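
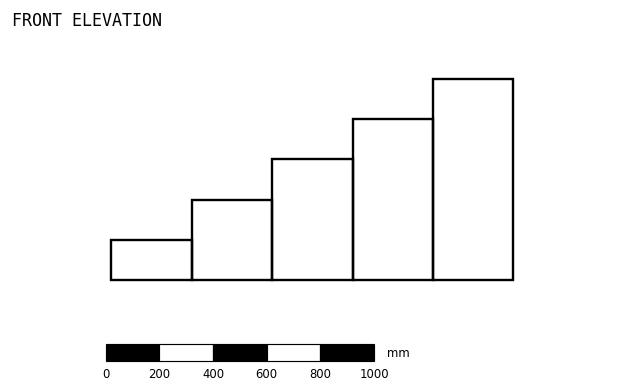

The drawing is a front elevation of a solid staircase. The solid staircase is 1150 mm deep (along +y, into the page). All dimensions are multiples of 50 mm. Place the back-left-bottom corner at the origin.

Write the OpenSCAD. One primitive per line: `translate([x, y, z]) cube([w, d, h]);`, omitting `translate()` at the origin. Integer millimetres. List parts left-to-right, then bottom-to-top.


cube([300, 1150, 150]);
translate([300, 0, 0]) cube([300, 1150, 300]);
translate([600, 0, 0]) cube([300, 1150, 450]);
translate([900, 0, 0]) cube([300, 1150, 600]);
translate([1200, 0, 0]) cube([300, 1150, 750]);


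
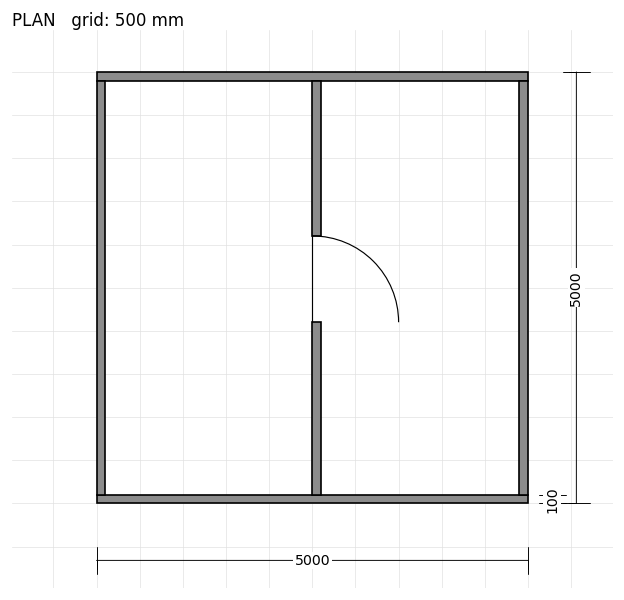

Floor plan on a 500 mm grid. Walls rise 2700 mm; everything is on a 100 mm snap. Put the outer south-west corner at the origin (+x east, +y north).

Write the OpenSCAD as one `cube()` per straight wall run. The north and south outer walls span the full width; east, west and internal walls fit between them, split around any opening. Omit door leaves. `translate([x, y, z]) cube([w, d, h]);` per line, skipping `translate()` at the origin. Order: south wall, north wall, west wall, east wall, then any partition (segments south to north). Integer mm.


cube([5000, 100, 2700]);
translate([0, 4900, 0]) cube([5000, 100, 2700]);
translate([0, 100, 0]) cube([100, 4800, 2700]);
translate([4900, 100, 0]) cube([100, 4800, 2700]);
translate([2500, 100, 0]) cube([100, 2000, 2700]);
translate([2500, 3100, 0]) cube([100, 1800, 2700]);


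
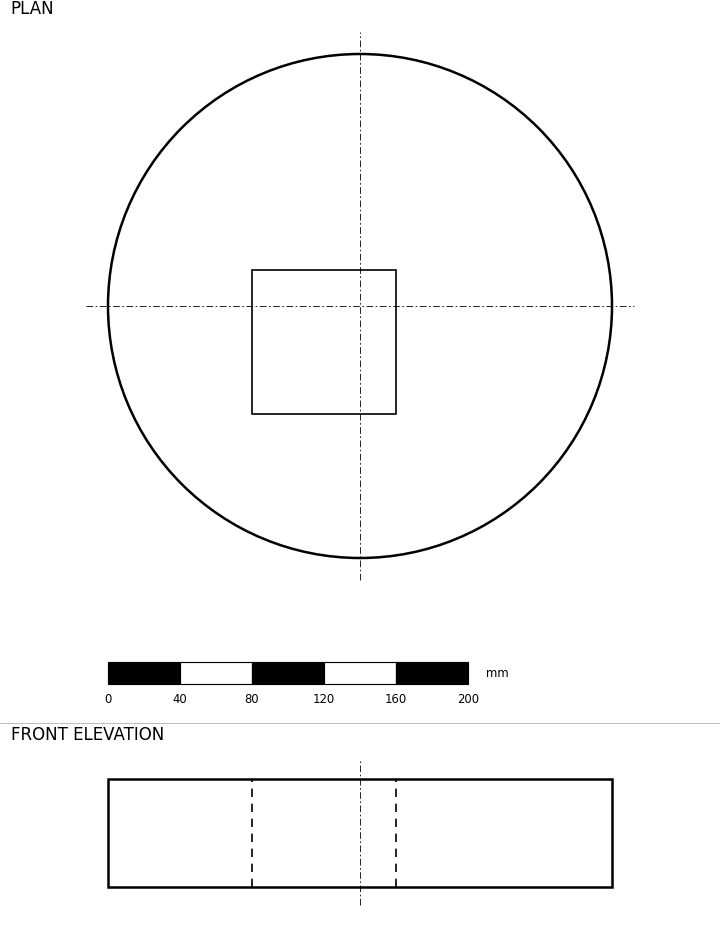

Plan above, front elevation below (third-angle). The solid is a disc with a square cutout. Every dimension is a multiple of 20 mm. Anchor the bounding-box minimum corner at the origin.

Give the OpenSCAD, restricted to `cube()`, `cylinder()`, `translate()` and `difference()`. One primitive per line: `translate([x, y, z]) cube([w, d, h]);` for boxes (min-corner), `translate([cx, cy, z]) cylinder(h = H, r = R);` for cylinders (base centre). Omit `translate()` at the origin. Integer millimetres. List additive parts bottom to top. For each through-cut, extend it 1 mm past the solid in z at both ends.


difference() {
  translate([140, 140, 0]) cylinder(h = 60, r = 140);
  translate([80, 80, -1]) cube([80, 80, 62]);
}


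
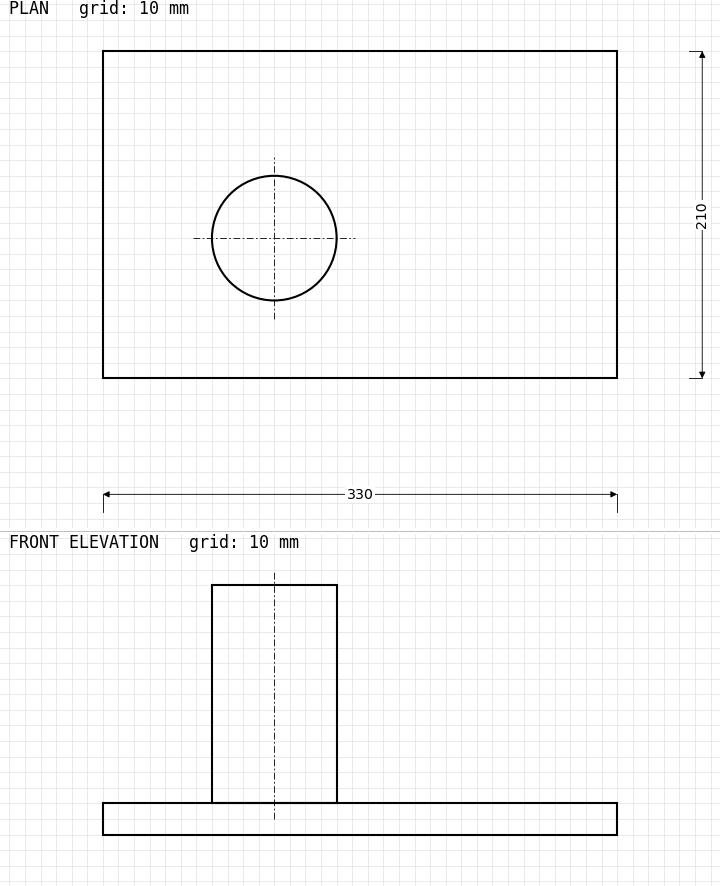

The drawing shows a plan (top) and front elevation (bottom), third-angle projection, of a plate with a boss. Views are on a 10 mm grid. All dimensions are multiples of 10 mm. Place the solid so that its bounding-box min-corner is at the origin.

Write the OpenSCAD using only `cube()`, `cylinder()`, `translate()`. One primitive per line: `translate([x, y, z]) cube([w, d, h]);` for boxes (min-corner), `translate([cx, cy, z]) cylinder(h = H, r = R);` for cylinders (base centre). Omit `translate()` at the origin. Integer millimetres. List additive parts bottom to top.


cube([330, 210, 20]);
translate([110, 90, 20]) cylinder(h = 140, r = 40);


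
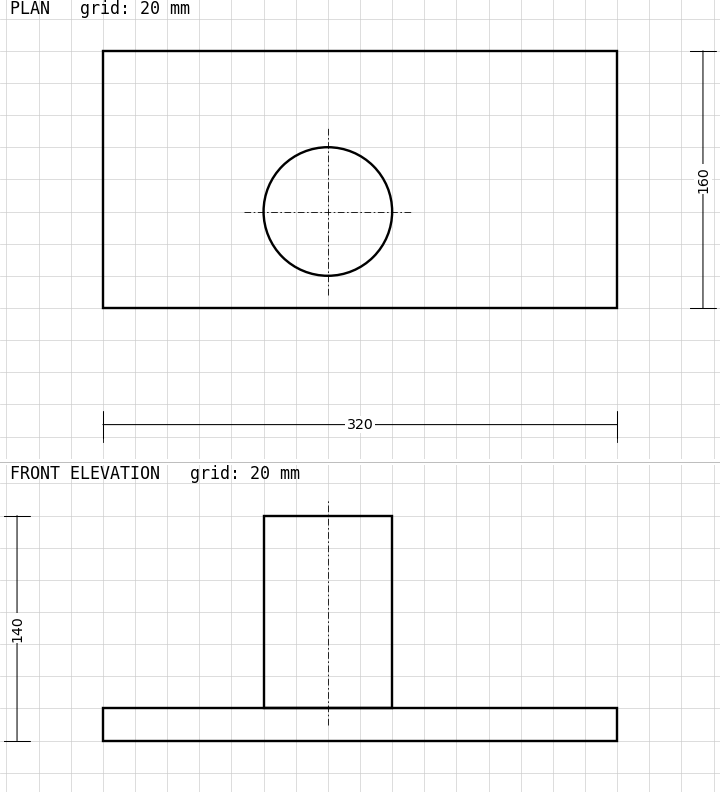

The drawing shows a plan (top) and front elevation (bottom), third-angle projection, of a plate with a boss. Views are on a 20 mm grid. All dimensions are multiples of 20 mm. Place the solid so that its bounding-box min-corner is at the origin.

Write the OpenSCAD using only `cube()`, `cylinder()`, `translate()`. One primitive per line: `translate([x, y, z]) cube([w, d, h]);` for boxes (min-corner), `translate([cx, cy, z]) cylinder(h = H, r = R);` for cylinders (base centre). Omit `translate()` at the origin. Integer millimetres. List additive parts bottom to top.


cube([320, 160, 20]);
translate([140, 60, 20]) cylinder(h = 120, r = 40);


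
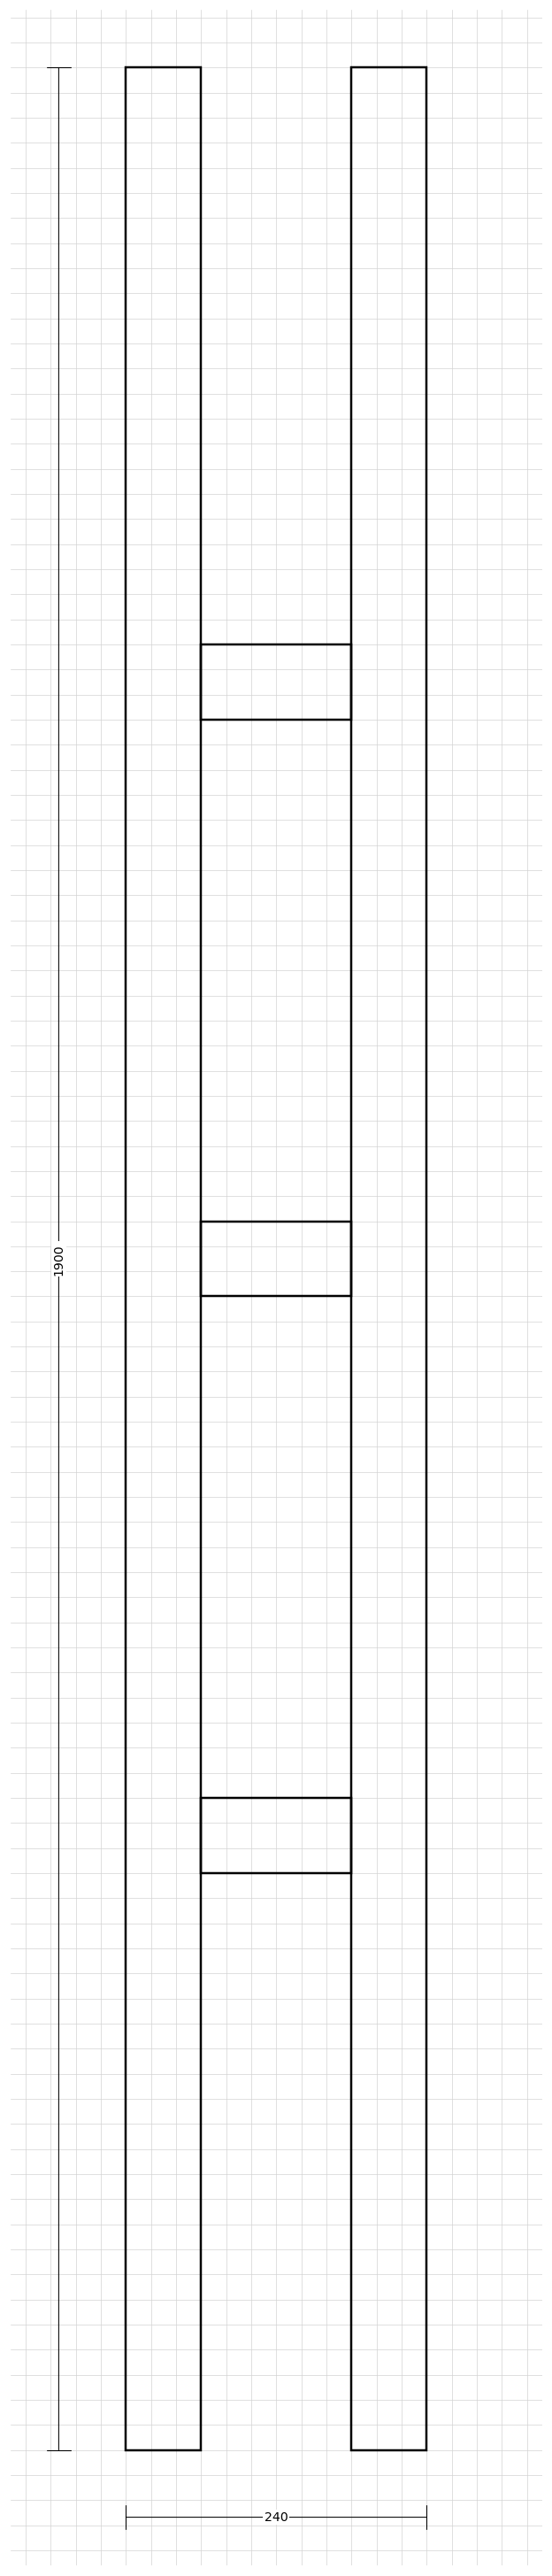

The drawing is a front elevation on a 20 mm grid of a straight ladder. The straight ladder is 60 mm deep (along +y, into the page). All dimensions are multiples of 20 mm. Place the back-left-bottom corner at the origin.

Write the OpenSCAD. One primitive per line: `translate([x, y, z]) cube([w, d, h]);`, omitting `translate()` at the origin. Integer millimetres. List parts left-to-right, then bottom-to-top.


cube([60, 60, 1900]);
translate([60, 0, 460]) cube([120, 60, 60]);
translate([60, 0, 920]) cube([120, 60, 60]);
translate([60, 0, 1380]) cube([120, 60, 60]);
translate([180, 0, 0]) cube([60, 60, 1900]);


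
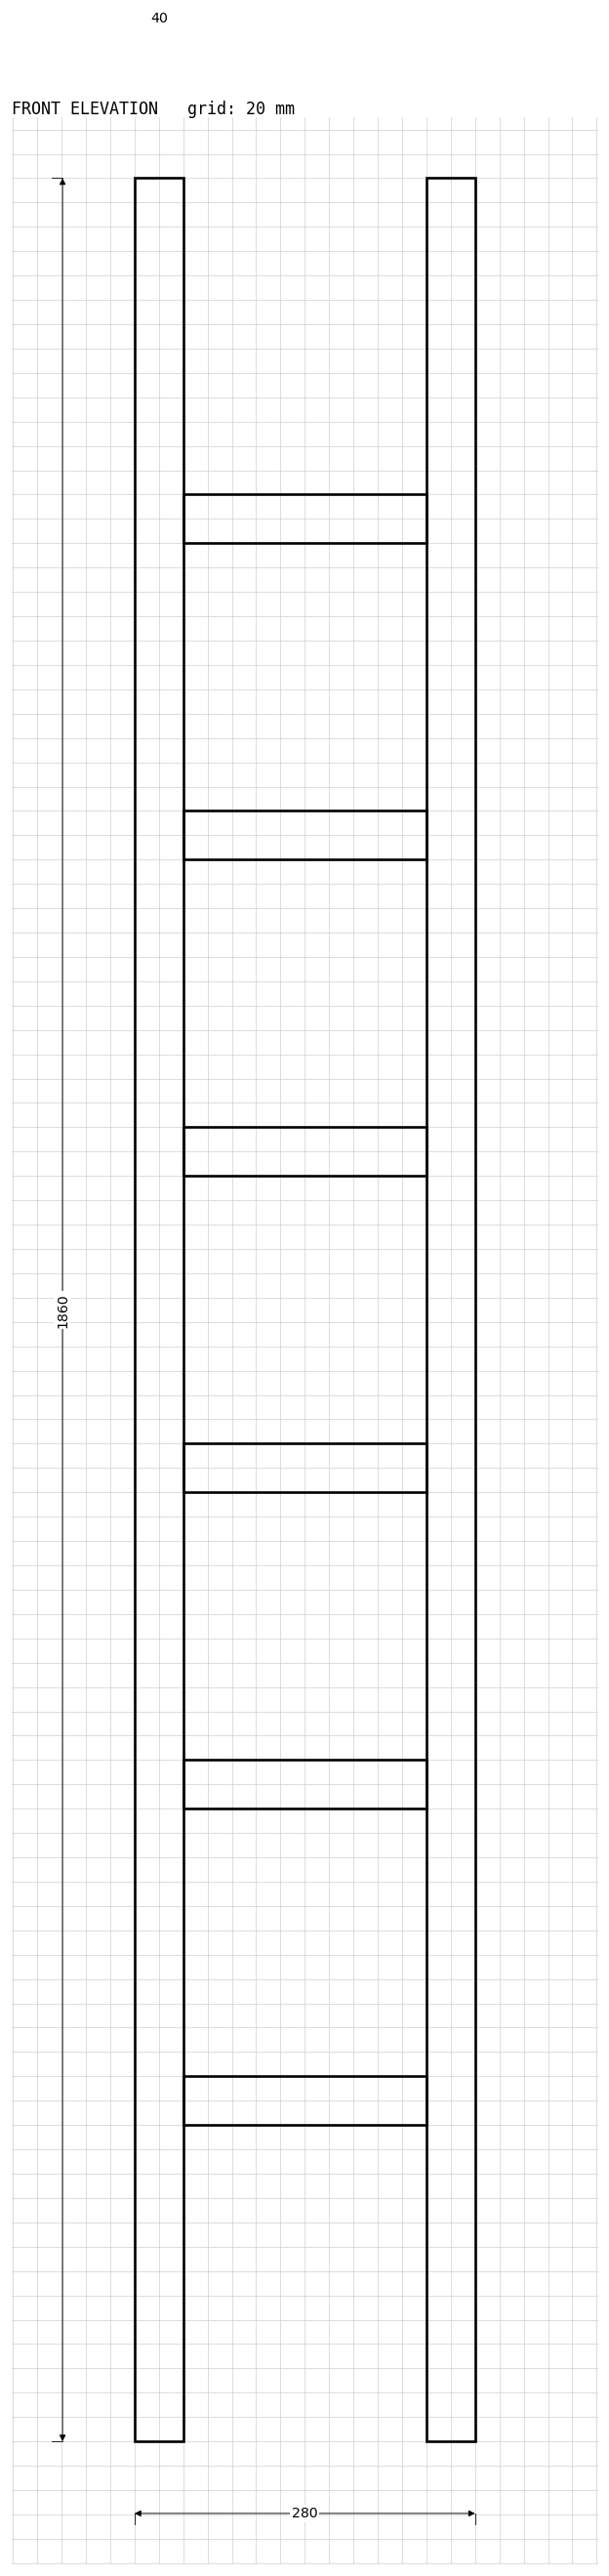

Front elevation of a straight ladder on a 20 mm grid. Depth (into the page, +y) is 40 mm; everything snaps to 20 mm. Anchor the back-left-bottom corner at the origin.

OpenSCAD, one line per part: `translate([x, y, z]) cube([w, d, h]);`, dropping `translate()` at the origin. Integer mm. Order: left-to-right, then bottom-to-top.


cube([40, 40, 1860]);
translate([40, 0, 260]) cube([200, 40, 40]);
translate([40, 0, 520]) cube([200, 40, 40]);
translate([40, 0, 780]) cube([200, 40, 40]);
translate([40, 0, 1040]) cube([200, 40, 40]);
translate([40, 0, 1300]) cube([200, 40, 40]);
translate([40, 0, 1560]) cube([200, 40, 40]);
translate([240, 0, 0]) cube([40, 40, 1860]);


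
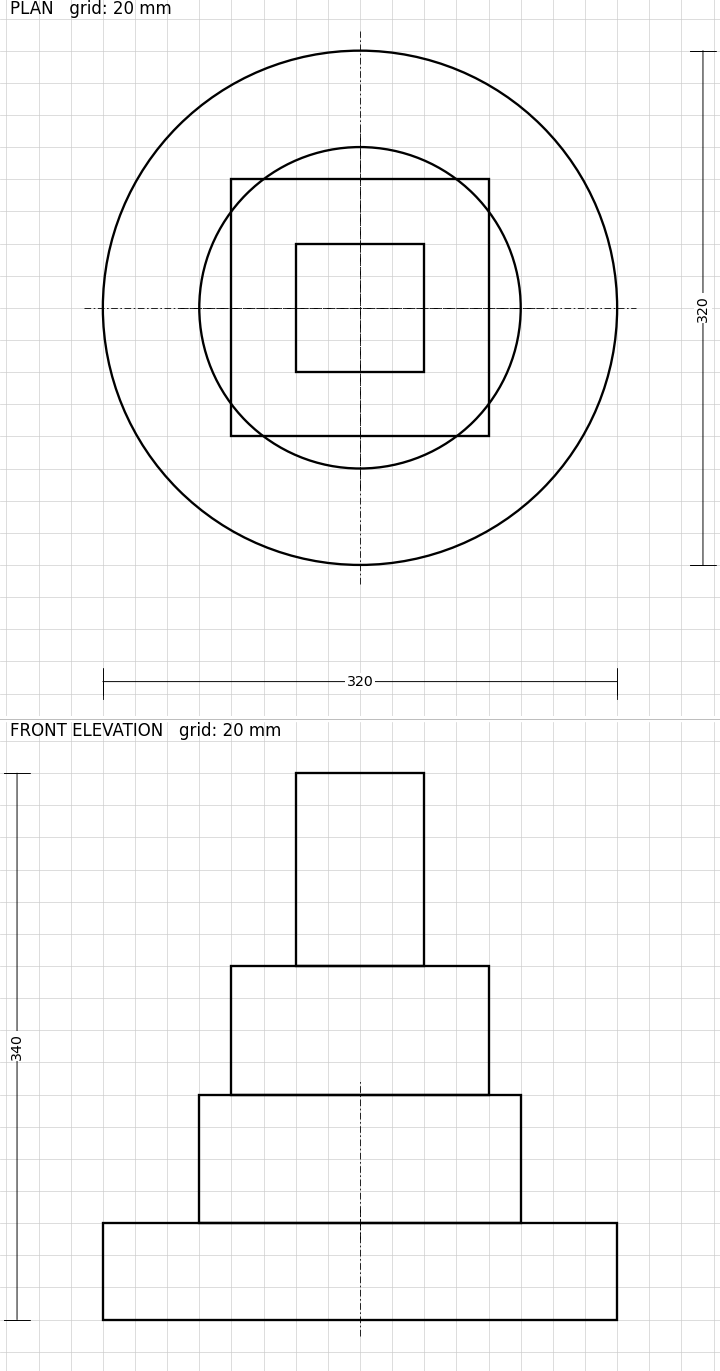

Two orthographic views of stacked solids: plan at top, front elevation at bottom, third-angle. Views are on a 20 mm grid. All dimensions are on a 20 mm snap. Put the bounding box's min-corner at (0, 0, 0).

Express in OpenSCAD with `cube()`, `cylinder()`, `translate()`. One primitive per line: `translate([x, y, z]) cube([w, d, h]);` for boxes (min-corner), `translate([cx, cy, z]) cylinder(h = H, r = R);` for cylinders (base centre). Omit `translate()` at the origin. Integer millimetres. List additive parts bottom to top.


translate([160, 160, 0]) cylinder(h = 60, r = 160);
translate([160, 160, 60]) cylinder(h = 80, r = 100);
translate([80, 80, 140]) cube([160, 160, 80]);
translate([120, 120, 220]) cube([80, 80, 120]);


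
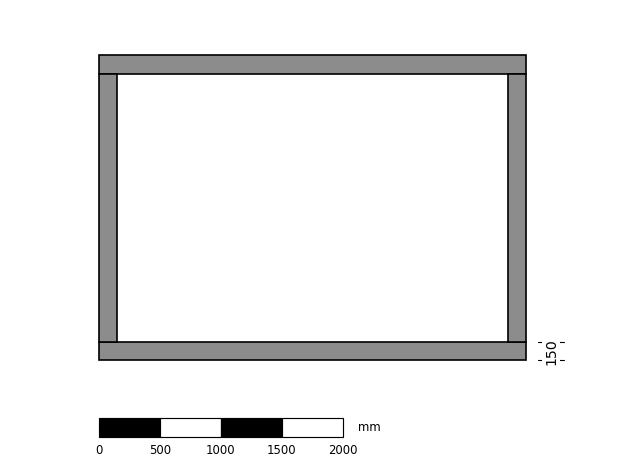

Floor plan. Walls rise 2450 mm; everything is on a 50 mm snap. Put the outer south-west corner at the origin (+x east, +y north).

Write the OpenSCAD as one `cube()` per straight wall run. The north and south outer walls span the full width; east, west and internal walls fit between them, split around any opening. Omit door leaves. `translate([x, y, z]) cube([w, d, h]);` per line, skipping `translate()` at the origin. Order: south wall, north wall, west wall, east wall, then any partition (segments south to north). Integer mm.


cube([3500, 150, 2450]);
translate([0, 2350, 0]) cube([3500, 150, 2450]);
translate([0, 150, 0]) cube([150, 2200, 2450]);
translate([3350, 150, 0]) cube([150, 2200, 2450]);


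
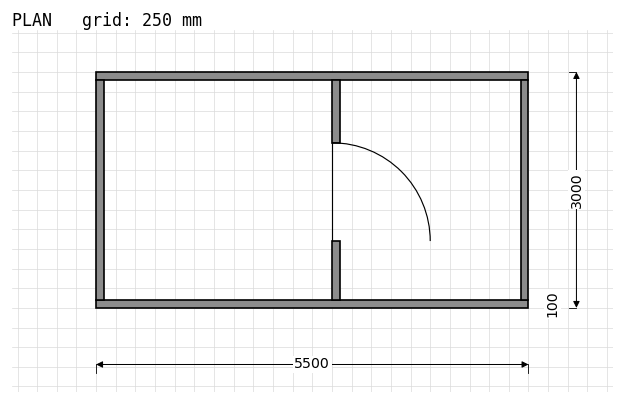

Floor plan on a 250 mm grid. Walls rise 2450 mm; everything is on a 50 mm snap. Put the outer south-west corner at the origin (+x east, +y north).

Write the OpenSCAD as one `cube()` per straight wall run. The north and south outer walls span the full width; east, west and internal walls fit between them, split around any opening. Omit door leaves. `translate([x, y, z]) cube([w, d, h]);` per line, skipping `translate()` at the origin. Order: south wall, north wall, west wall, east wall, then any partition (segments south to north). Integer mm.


cube([5500, 100, 2450]);
translate([0, 2900, 0]) cube([5500, 100, 2450]);
translate([0, 100, 0]) cube([100, 2800, 2450]);
translate([5400, 100, 0]) cube([100, 2800, 2450]);
translate([3000, 100, 0]) cube([100, 750, 2450]);
translate([3000, 2100, 0]) cube([100, 800, 2450]);


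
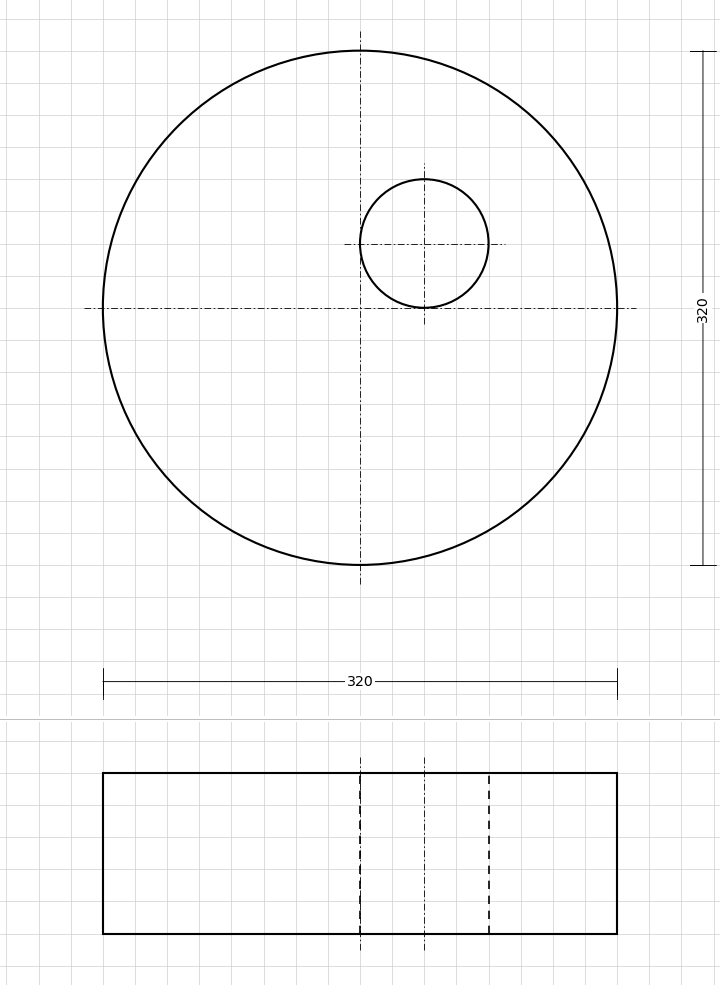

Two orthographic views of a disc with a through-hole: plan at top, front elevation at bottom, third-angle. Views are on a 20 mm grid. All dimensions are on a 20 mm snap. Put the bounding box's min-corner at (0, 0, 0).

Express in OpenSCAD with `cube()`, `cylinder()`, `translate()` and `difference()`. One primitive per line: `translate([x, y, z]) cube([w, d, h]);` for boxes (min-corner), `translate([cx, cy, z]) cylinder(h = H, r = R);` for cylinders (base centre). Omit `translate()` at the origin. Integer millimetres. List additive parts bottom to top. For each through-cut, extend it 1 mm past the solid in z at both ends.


difference() {
  translate([160, 160, 0]) cylinder(h = 100, r = 160);
  translate([200, 200, -1]) cylinder(h = 102, r = 40);
}


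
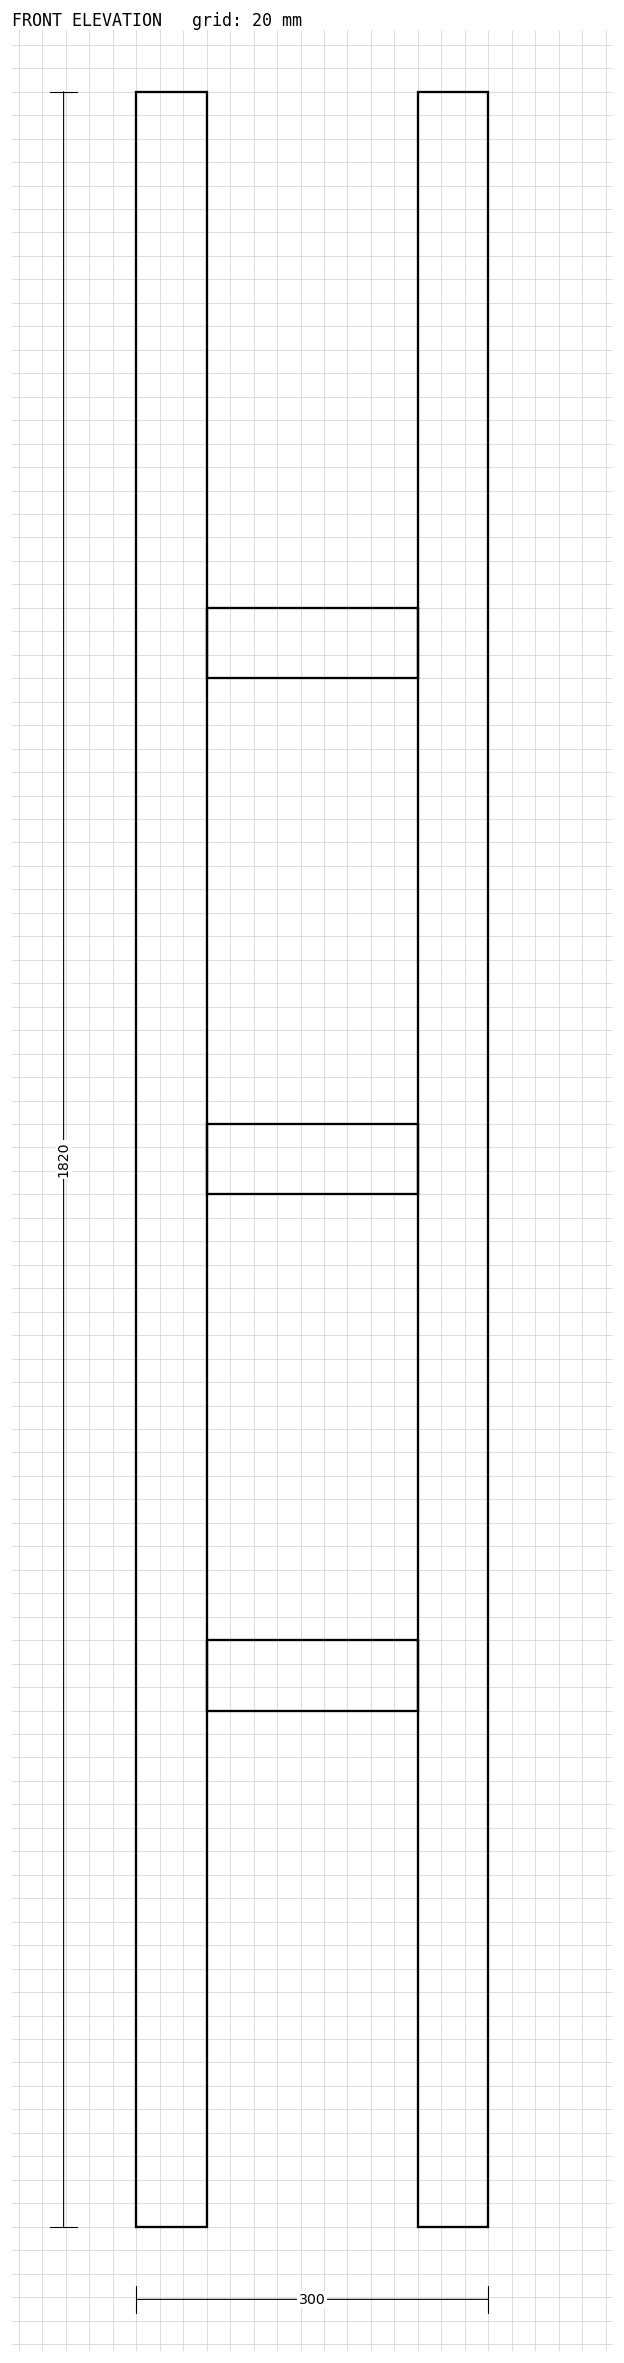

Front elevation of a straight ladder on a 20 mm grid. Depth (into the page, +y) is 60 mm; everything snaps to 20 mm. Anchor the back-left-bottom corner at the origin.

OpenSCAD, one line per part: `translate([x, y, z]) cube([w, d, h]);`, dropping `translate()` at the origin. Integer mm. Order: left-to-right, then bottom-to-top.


cube([60, 60, 1820]);
translate([60, 0, 440]) cube([180, 60, 60]);
translate([60, 0, 880]) cube([180, 60, 60]);
translate([60, 0, 1320]) cube([180, 60, 60]);
translate([240, 0, 0]) cube([60, 60, 1820]);


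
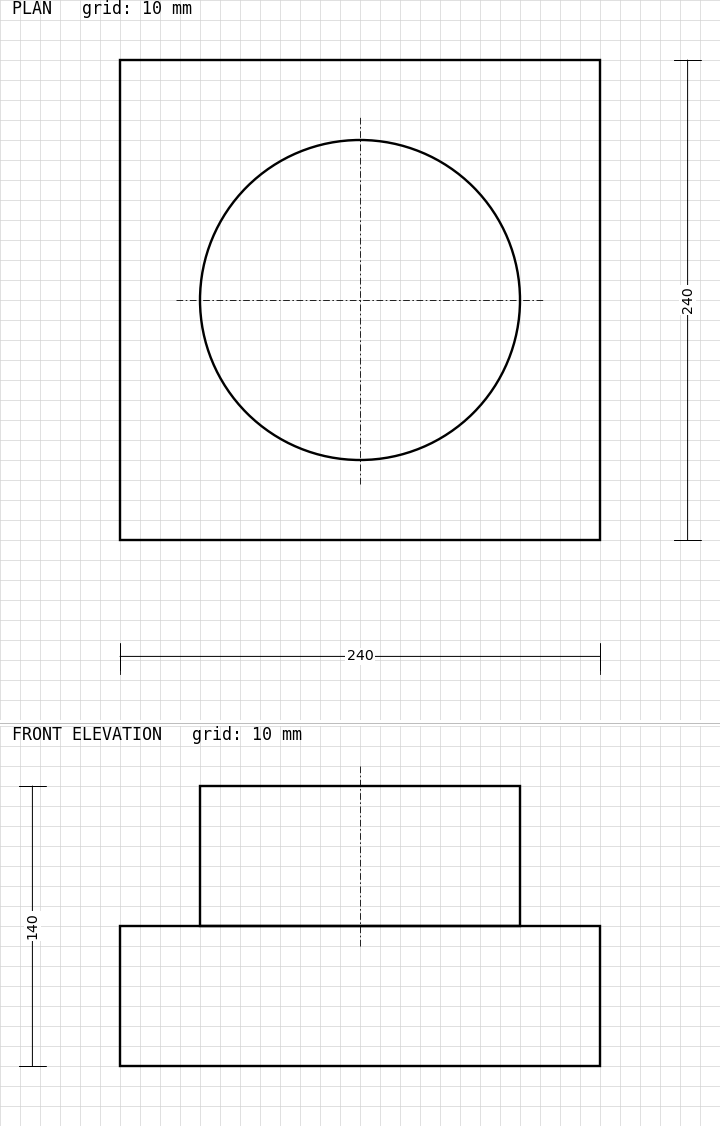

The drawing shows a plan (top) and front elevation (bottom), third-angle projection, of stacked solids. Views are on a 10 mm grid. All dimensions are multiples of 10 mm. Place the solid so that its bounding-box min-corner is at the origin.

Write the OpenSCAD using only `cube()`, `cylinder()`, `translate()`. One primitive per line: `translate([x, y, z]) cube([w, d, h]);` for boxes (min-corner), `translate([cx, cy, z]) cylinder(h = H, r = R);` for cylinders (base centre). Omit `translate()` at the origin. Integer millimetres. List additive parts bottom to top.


cube([240, 240, 70]);
translate([120, 120, 70]) cylinder(h = 70, r = 80);


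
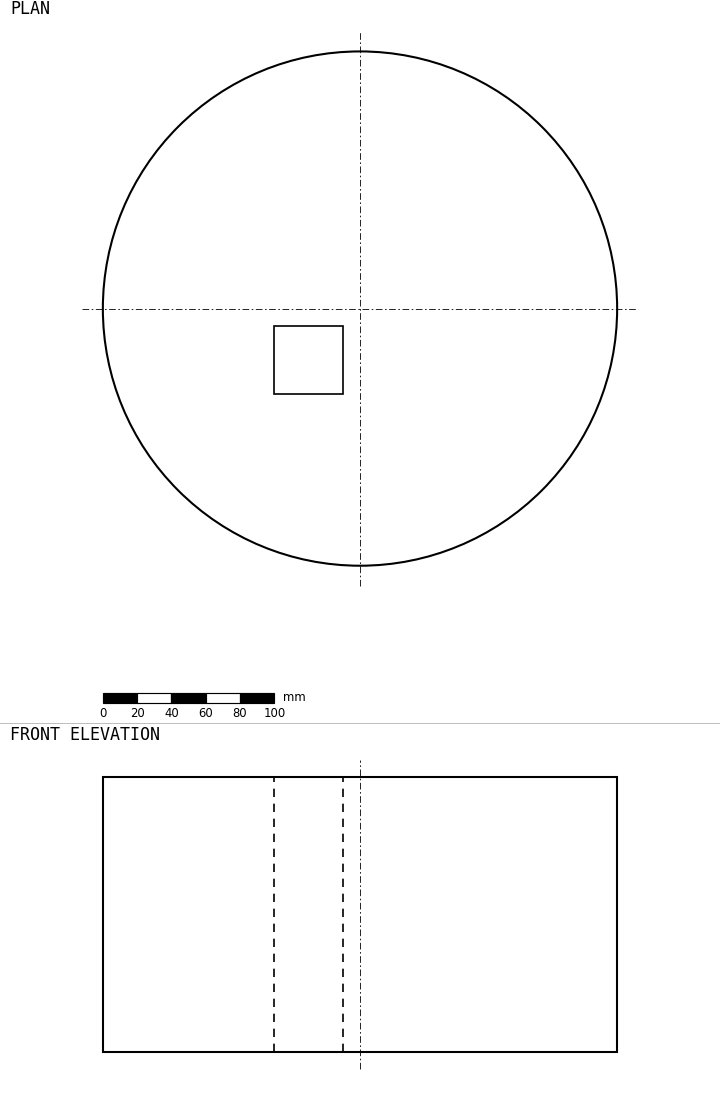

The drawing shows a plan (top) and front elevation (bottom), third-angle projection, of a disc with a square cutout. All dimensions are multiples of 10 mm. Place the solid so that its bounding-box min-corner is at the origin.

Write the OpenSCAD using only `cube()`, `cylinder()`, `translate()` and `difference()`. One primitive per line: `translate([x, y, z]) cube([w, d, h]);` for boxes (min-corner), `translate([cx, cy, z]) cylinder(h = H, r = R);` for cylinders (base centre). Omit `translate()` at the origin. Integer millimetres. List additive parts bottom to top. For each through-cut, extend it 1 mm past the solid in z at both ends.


difference() {
  translate([150, 150, 0]) cylinder(h = 160, r = 150);
  translate([100, 100, -1]) cube([40, 40, 162]);
}


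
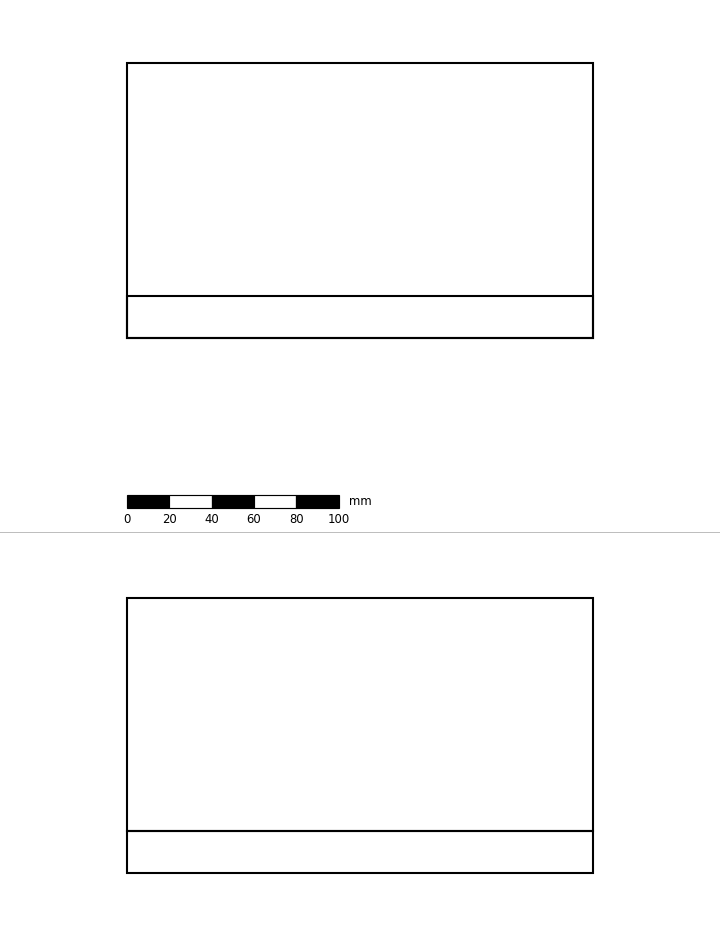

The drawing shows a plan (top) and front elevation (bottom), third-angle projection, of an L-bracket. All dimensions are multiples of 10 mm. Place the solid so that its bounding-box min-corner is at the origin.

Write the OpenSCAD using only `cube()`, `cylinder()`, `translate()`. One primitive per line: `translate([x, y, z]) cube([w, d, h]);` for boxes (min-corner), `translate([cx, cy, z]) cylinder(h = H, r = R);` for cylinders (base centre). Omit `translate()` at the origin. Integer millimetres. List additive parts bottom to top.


cube([220, 130, 20]);
translate([0, 0, 20]) cube([220, 20, 110]);


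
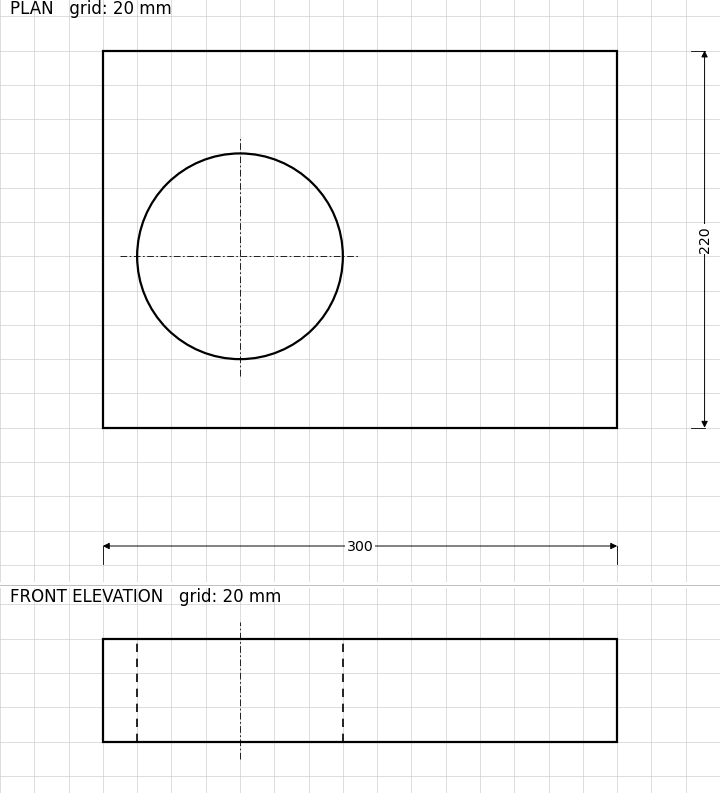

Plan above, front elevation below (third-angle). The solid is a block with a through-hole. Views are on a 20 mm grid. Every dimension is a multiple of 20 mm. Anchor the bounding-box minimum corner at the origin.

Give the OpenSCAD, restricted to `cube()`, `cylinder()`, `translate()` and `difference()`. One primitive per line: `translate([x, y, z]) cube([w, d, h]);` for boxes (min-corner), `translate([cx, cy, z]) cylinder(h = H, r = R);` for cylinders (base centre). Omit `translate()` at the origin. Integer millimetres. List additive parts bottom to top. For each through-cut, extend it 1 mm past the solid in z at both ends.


difference() {
  cube([300, 220, 60]);
  translate([80, 100, -1]) cylinder(h = 62, r = 60);
}


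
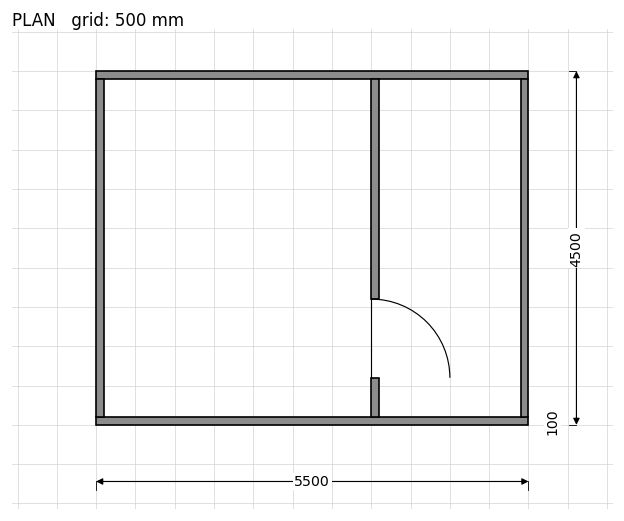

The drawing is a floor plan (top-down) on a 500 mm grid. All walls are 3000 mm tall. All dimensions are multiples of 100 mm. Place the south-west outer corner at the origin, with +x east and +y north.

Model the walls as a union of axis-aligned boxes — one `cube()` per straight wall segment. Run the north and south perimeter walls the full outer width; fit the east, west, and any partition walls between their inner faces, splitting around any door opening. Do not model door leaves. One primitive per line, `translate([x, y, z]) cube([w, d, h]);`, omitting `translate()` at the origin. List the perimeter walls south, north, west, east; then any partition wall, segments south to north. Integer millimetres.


cube([5500, 100, 3000]);
translate([0, 4400, 0]) cube([5500, 100, 3000]);
translate([0, 100, 0]) cube([100, 4300, 3000]);
translate([5400, 100, 0]) cube([100, 4300, 3000]);
translate([3500, 100, 0]) cube([100, 500, 3000]);
translate([3500, 1600, 0]) cube([100, 2800, 3000]);


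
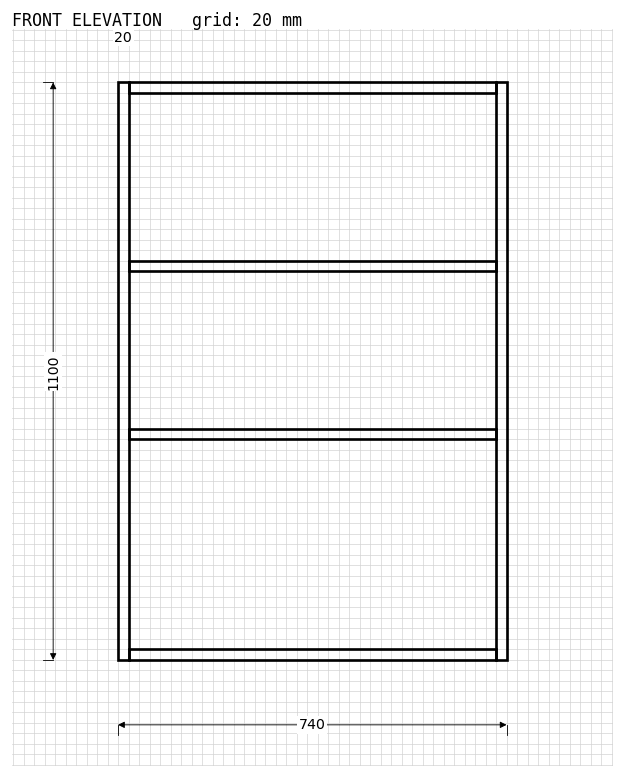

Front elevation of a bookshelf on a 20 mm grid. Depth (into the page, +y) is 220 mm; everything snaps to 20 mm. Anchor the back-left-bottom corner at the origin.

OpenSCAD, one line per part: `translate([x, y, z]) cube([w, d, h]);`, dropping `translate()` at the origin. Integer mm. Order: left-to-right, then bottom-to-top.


cube([20, 220, 1100]);
translate([20, 0, 0]) cube([700, 220, 20]);
translate([20, 0, 420]) cube([700, 220, 20]);
translate([20, 0, 740]) cube([700, 220, 20]);
translate([20, 0, 1080]) cube([700, 220, 20]);
translate([720, 0, 0]) cube([20, 220, 1100]);


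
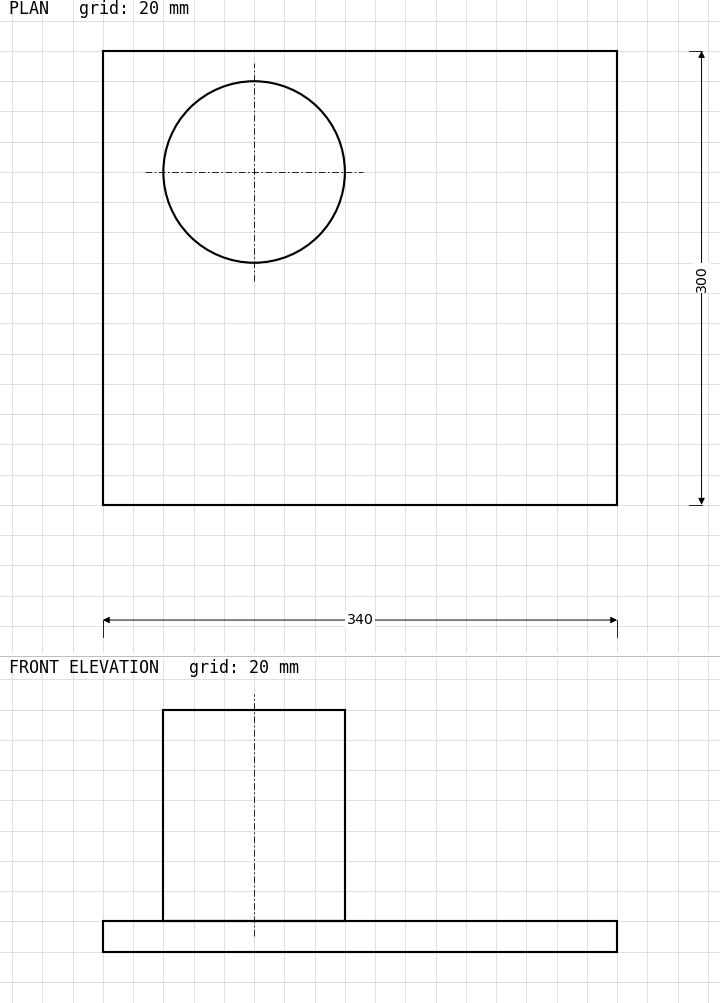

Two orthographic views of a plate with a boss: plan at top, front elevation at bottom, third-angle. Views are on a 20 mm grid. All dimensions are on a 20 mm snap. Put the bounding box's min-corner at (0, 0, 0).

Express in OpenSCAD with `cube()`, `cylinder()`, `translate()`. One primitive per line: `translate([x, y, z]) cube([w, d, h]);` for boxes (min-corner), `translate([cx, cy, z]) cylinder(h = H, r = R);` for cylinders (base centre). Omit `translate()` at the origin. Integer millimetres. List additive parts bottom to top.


cube([340, 300, 20]);
translate([100, 220, 20]) cylinder(h = 140, r = 60);


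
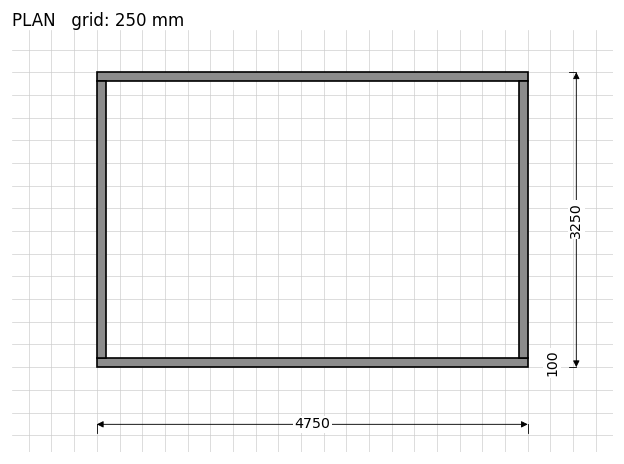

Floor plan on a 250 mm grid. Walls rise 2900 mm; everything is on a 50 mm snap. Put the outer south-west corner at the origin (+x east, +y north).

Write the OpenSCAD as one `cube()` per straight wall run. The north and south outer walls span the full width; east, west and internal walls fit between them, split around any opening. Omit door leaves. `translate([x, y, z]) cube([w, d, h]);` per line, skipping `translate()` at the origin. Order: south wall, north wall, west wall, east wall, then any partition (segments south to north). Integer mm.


cube([4750, 100, 2900]);
translate([0, 3150, 0]) cube([4750, 100, 2900]);
translate([0, 100, 0]) cube([100, 3050, 2900]);
translate([4650, 100, 0]) cube([100, 3050, 2900]);


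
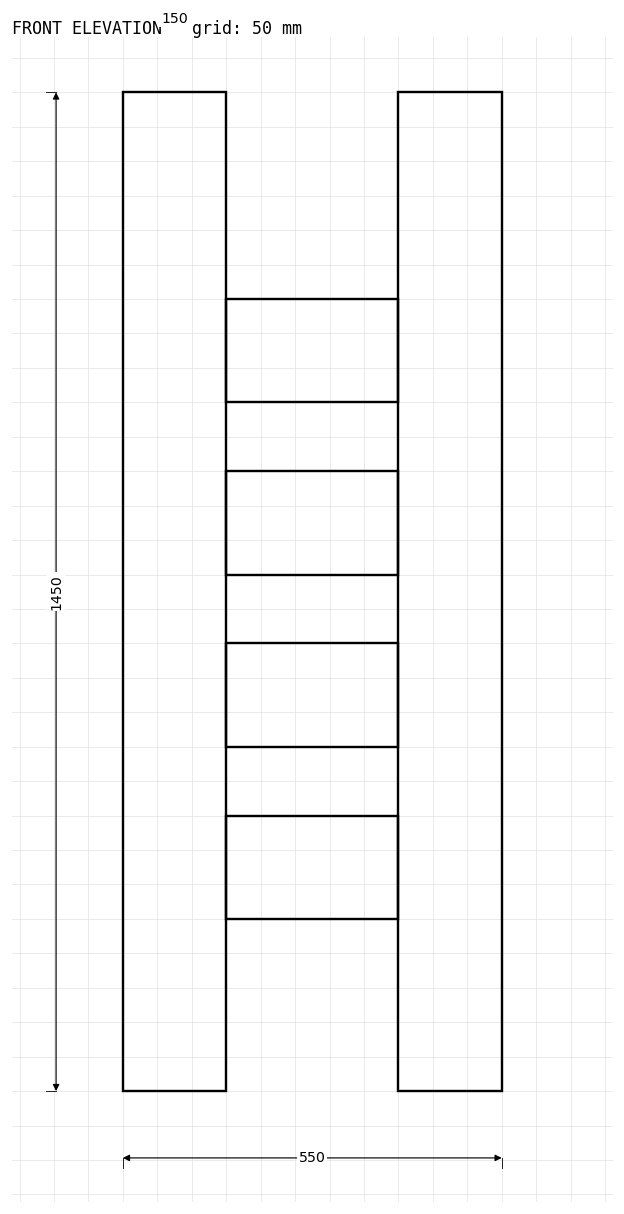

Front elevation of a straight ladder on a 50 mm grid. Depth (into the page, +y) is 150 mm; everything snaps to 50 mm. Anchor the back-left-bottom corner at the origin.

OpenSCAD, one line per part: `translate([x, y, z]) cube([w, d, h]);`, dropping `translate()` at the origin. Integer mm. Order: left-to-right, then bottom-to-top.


cube([150, 150, 1450]);
translate([150, 0, 250]) cube([250, 150, 150]);
translate([150, 0, 500]) cube([250, 150, 150]);
translate([150, 0, 750]) cube([250, 150, 150]);
translate([150, 0, 1000]) cube([250, 150, 150]);
translate([400, 0, 0]) cube([150, 150, 1450]);


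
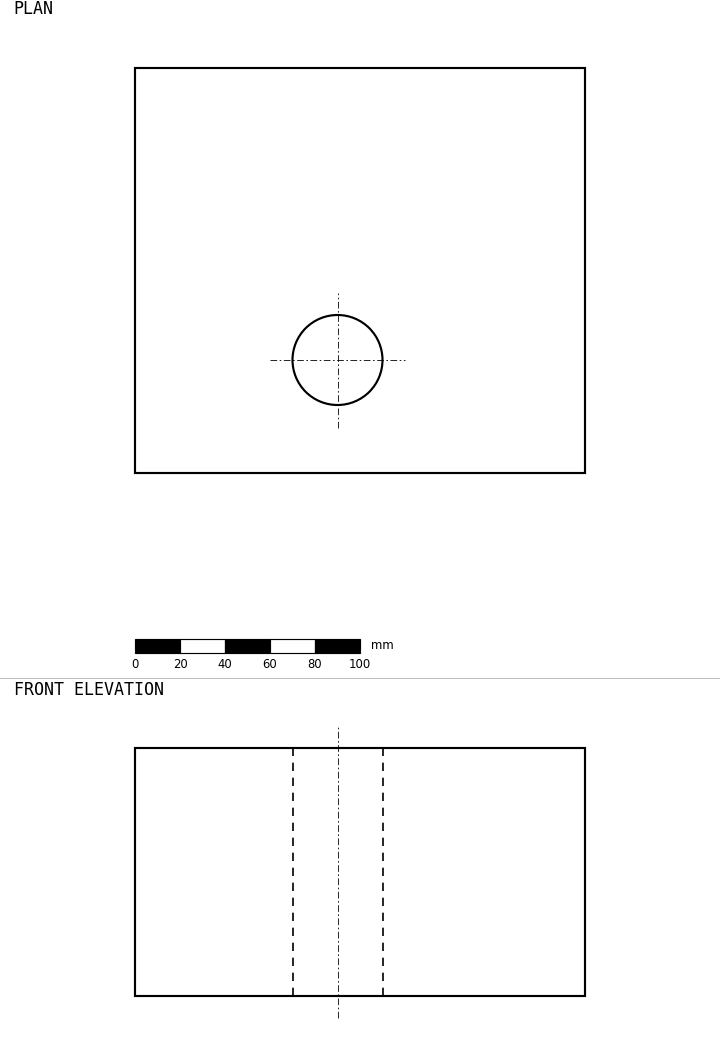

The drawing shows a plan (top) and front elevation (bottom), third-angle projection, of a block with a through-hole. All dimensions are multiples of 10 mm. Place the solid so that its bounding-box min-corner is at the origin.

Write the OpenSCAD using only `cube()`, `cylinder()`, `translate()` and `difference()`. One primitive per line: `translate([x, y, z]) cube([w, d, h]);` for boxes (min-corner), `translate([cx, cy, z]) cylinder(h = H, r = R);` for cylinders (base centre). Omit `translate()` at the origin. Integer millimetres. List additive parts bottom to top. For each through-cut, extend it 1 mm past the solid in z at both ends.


difference() {
  cube([200, 180, 110]);
  translate([90, 50, -1]) cylinder(h = 112, r = 20);
}


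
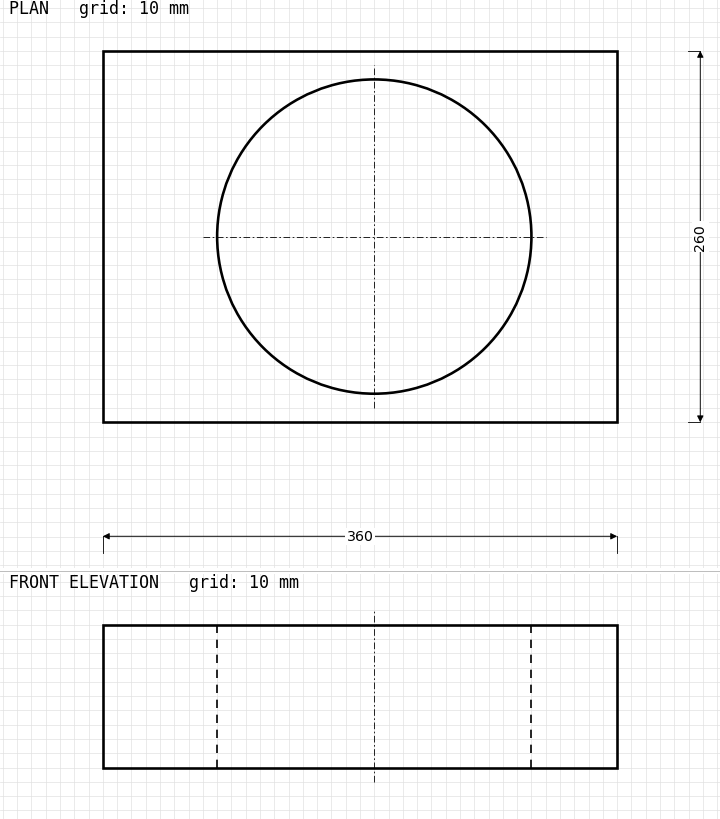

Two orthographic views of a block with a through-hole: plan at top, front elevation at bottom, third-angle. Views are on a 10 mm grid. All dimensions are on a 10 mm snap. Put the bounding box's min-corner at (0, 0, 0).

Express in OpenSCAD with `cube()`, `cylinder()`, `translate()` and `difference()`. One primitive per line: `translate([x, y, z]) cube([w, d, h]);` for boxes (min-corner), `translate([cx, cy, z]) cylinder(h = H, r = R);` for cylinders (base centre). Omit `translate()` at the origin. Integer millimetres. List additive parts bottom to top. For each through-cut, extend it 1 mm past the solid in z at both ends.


difference() {
  cube([360, 260, 100]);
  translate([190, 130, -1]) cylinder(h = 102, r = 110);
}


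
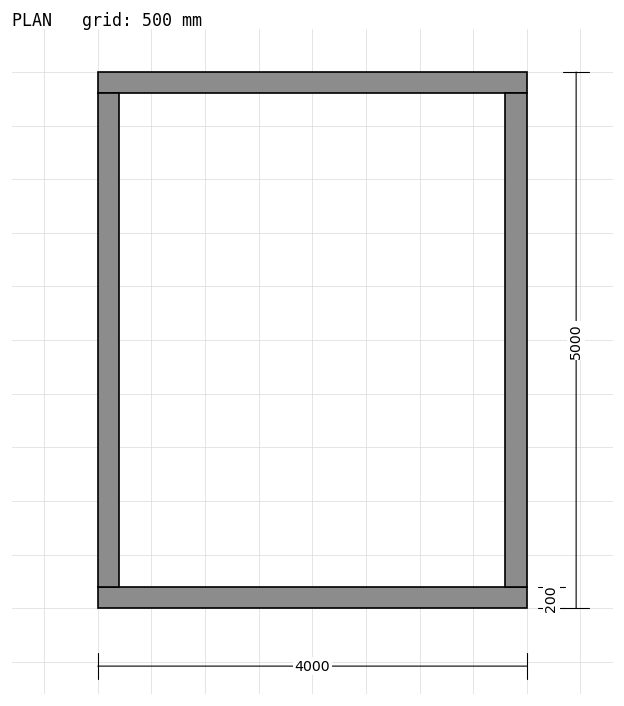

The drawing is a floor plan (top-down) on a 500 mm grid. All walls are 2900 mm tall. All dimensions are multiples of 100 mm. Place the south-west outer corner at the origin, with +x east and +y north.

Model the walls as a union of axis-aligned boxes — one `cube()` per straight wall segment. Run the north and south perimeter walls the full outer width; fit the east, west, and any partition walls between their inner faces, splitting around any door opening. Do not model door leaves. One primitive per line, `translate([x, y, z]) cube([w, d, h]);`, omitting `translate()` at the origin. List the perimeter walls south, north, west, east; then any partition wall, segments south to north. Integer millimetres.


cube([4000, 200, 2900]);
translate([0, 4800, 0]) cube([4000, 200, 2900]);
translate([0, 200, 0]) cube([200, 4600, 2900]);
translate([3800, 200, 0]) cube([200, 4600, 2900]);


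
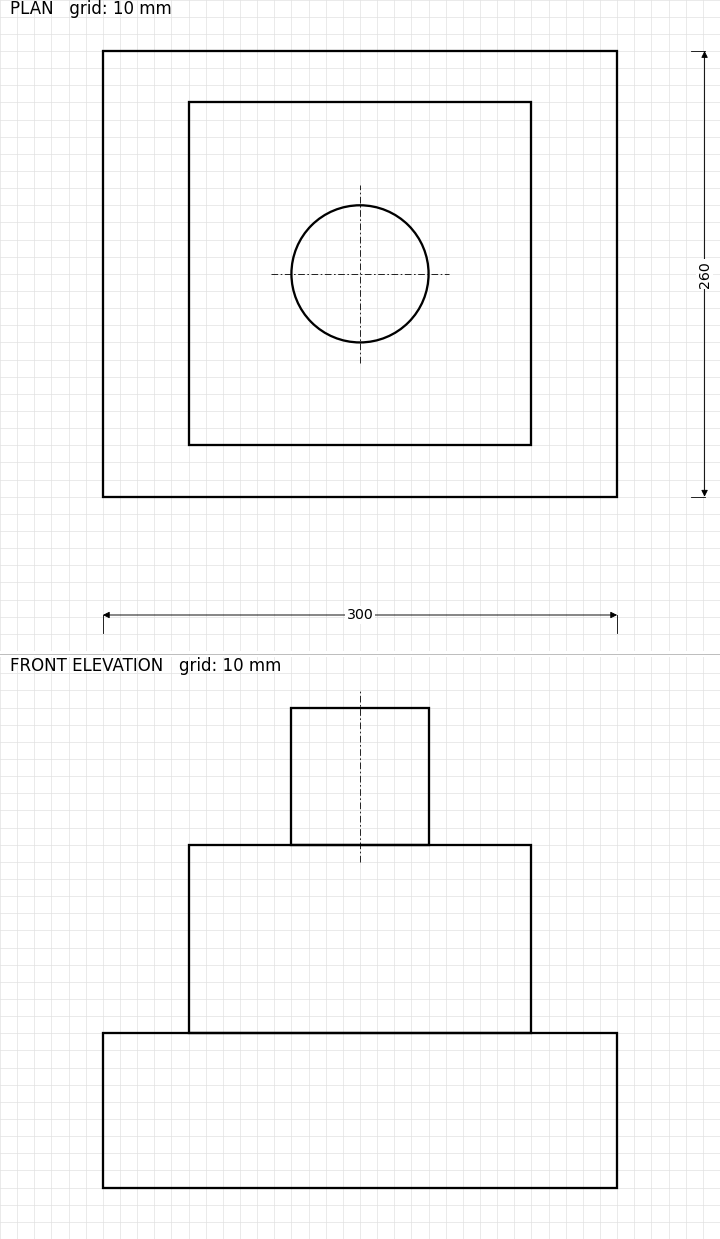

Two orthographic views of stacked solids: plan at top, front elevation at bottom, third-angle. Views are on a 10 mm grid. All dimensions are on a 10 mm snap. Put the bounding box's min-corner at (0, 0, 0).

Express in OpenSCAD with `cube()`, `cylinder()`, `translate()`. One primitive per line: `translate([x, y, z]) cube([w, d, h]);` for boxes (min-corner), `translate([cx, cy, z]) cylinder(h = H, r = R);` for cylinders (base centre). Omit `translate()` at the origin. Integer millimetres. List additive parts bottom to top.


cube([300, 260, 90]);
translate([50, 30, 90]) cube([200, 200, 110]);
translate([150, 130, 200]) cylinder(h = 80, r = 40);


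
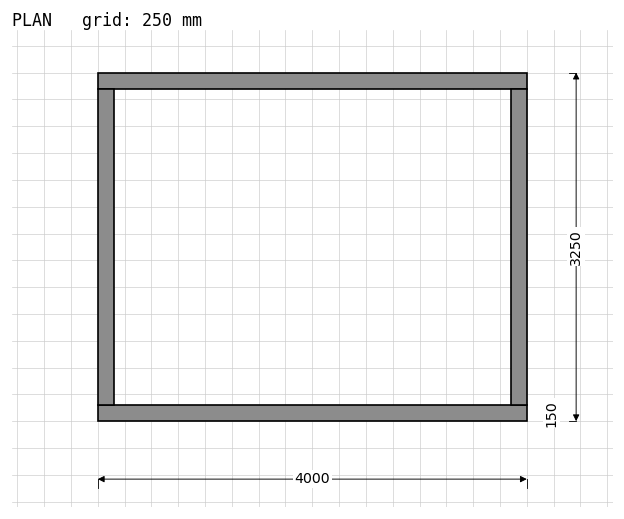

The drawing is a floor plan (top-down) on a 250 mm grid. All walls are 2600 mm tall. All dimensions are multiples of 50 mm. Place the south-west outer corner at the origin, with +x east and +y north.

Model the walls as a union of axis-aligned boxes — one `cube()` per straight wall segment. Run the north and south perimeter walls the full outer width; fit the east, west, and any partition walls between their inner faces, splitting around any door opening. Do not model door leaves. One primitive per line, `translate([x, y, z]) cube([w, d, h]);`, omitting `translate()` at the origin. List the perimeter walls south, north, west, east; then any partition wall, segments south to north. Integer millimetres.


cube([4000, 150, 2600]);
translate([0, 3100, 0]) cube([4000, 150, 2600]);
translate([0, 150, 0]) cube([150, 2950, 2600]);
translate([3850, 150, 0]) cube([150, 2950, 2600]);


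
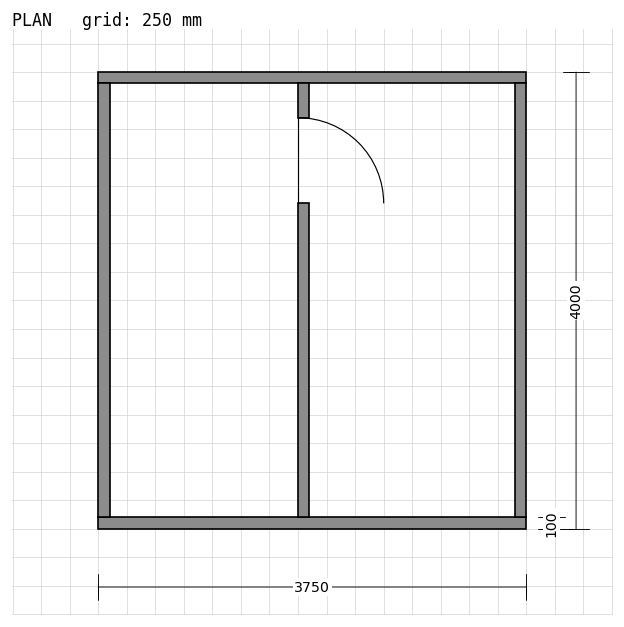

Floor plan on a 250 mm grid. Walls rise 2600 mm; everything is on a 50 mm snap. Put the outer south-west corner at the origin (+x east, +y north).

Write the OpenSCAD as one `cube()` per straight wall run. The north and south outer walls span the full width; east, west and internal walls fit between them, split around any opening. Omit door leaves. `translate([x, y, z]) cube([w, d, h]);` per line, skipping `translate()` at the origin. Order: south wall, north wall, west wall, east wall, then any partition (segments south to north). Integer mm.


cube([3750, 100, 2600]);
translate([0, 3900, 0]) cube([3750, 100, 2600]);
translate([0, 100, 0]) cube([100, 3800, 2600]);
translate([3650, 100, 0]) cube([100, 3800, 2600]);
translate([1750, 100, 0]) cube([100, 2750, 2600]);
translate([1750, 3600, 0]) cube([100, 300, 2600]);


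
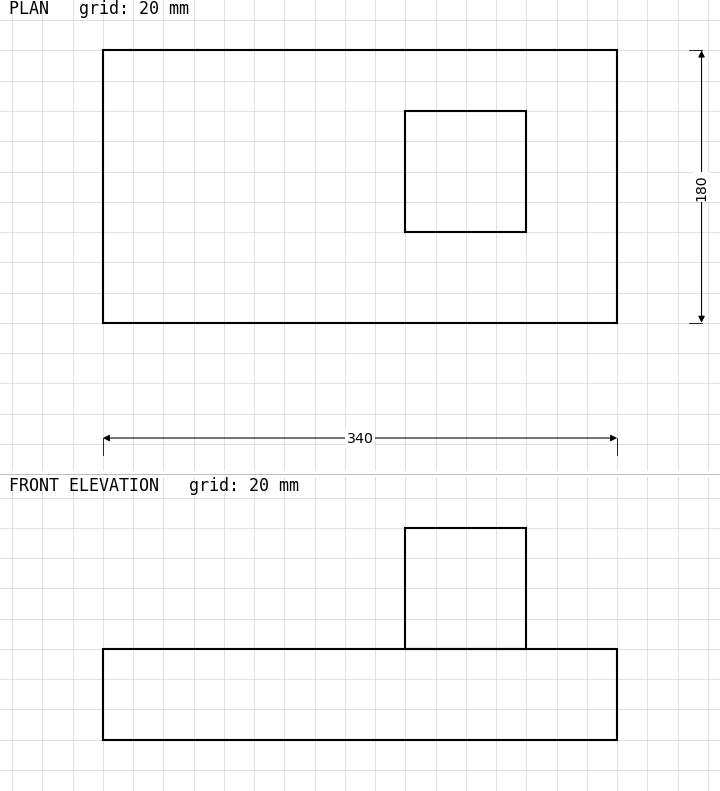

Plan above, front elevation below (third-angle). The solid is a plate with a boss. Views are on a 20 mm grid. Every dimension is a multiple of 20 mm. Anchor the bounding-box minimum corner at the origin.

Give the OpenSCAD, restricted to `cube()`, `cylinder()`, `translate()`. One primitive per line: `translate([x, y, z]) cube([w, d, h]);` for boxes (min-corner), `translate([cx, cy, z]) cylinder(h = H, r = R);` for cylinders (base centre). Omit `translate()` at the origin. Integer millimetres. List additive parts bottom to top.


cube([340, 180, 60]);
translate([200, 60, 60]) cube([80, 80, 80]);


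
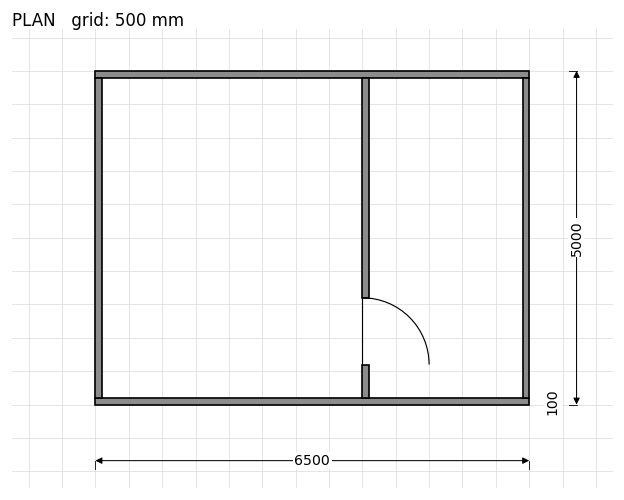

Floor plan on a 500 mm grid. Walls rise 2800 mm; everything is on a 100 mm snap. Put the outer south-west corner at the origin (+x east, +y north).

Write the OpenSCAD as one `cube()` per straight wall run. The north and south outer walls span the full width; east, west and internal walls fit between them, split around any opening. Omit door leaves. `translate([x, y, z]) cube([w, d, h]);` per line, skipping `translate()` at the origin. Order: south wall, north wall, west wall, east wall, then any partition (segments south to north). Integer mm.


cube([6500, 100, 2800]);
translate([0, 4900, 0]) cube([6500, 100, 2800]);
translate([0, 100, 0]) cube([100, 4800, 2800]);
translate([6400, 100, 0]) cube([100, 4800, 2800]);
translate([4000, 100, 0]) cube([100, 500, 2800]);
translate([4000, 1600, 0]) cube([100, 3300, 2800]);


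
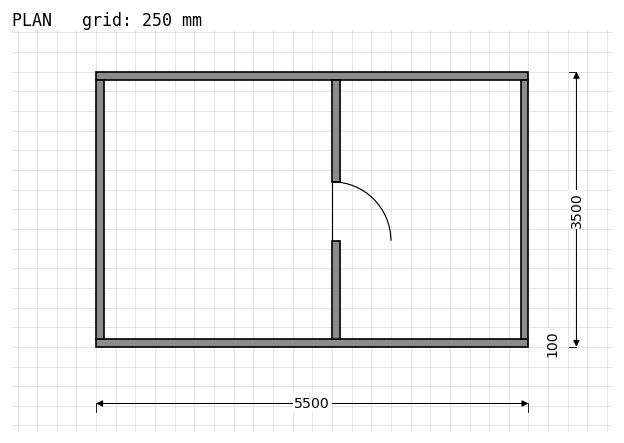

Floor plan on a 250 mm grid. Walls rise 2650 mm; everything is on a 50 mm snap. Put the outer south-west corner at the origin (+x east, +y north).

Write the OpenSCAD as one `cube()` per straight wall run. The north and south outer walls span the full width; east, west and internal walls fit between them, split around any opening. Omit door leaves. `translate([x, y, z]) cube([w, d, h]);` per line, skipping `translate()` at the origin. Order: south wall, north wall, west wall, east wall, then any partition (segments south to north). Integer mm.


cube([5500, 100, 2650]);
translate([0, 3400, 0]) cube([5500, 100, 2650]);
translate([0, 100, 0]) cube([100, 3300, 2650]);
translate([5400, 100, 0]) cube([100, 3300, 2650]);
translate([3000, 100, 0]) cube([100, 1250, 2650]);
translate([3000, 2100, 0]) cube([100, 1300, 2650]);


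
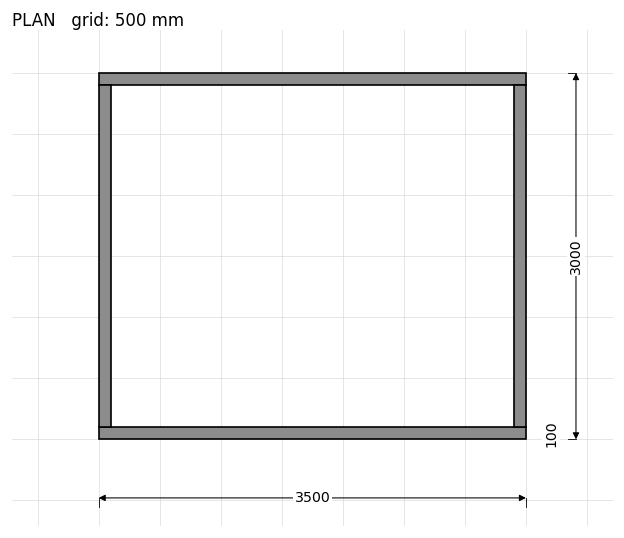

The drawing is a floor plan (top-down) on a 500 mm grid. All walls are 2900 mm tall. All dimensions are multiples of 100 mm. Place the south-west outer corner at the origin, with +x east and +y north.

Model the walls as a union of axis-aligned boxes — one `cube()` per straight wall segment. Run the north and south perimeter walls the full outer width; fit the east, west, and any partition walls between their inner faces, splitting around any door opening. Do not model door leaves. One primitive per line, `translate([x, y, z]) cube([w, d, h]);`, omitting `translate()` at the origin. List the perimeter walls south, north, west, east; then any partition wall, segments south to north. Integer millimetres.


cube([3500, 100, 2900]);
translate([0, 2900, 0]) cube([3500, 100, 2900]);
translate([0, 100, 0]) cube([100, 2800, 2900]);
translate([3400, 100, 0]) cube([100, 2800, 2900]);


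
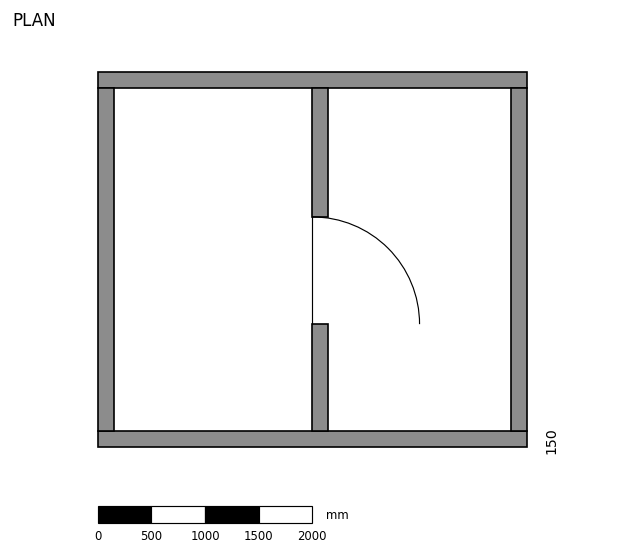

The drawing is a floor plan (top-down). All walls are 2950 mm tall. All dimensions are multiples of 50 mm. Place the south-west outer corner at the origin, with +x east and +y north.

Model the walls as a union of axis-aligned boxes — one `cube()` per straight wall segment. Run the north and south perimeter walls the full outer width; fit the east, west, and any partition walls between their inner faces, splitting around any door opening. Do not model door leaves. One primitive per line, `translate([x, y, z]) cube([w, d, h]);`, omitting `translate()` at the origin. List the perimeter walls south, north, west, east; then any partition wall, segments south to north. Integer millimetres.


cube([4000, 150, 2950]);
translate([0, 3350, 0]) cube([4000, 150, 2950]);
translate([0, 150, 0]) cube([150, 3200, 2950]);
translate([3850, 150, 0]) cube([150, 3200, 2950]);
translate([2000, 150, 0]) cube([150, 1000, 2950]);
translate([2000, 2150, 0]) cube([150, 1200, 2950]);


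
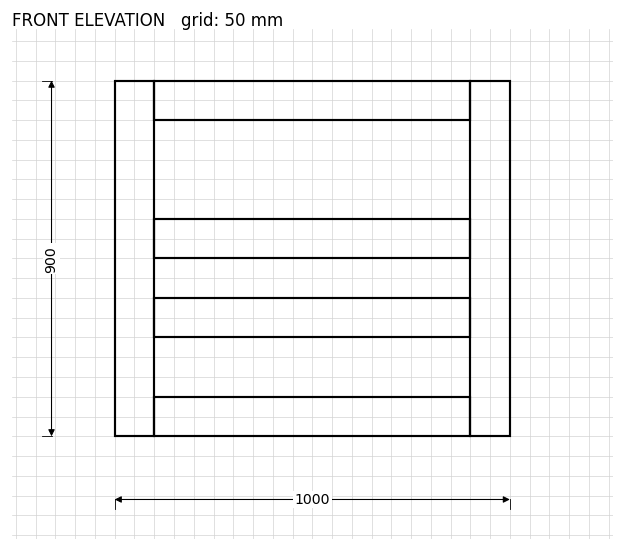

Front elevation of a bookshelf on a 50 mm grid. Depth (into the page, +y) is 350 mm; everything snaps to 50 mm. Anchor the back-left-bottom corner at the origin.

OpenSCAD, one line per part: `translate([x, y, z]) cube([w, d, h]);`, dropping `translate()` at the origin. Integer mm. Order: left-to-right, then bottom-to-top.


cube([100, 350, 900]);
translate([100, 0, 0]) cube([800, 350, 100]);
translate([100, 0, 250]) cube([800, 350, 100]);
translate([100, 0, 450]) cube([800, 350, 100]);
translate([100, 0, 800]) cube([800, 350, 100]);
translate([900, 0, 0]) cube([100, 350, 900]);


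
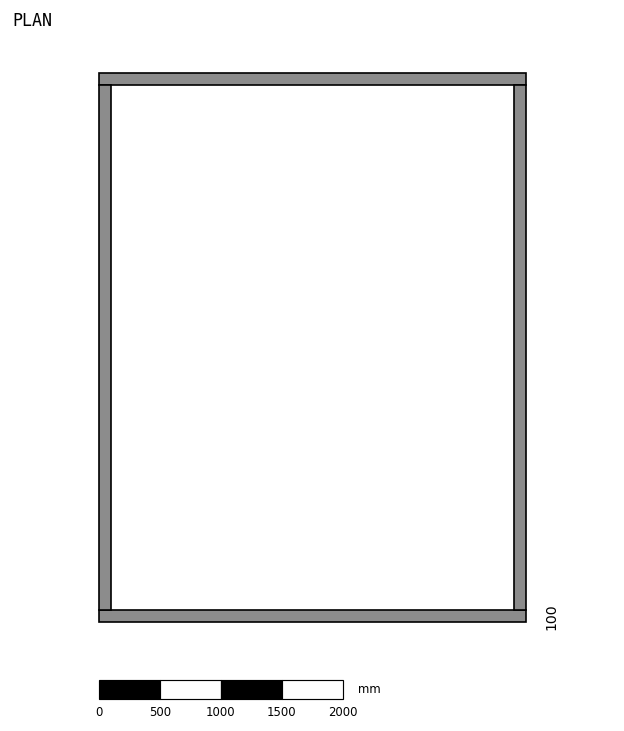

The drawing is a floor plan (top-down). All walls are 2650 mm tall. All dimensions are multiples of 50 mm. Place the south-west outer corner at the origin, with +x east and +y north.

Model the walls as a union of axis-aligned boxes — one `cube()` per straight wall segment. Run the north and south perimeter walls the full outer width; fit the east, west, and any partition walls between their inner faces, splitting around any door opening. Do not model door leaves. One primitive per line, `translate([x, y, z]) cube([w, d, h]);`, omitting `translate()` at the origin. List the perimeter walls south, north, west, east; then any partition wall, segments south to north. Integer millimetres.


cube([3500, 100, 2650]);
translate([0, 4400, 0]) cube([3500, 100, 2650]);
translate([0, 100, 0]) cube([100, 4300, 2650]);
translate([3400, 100, 0]) cube([100, 4300, 2650]);


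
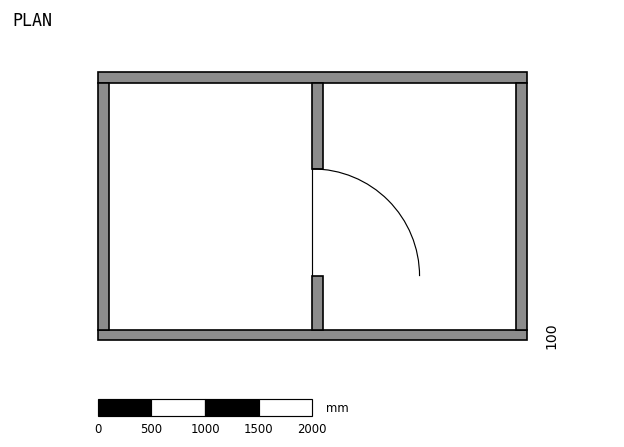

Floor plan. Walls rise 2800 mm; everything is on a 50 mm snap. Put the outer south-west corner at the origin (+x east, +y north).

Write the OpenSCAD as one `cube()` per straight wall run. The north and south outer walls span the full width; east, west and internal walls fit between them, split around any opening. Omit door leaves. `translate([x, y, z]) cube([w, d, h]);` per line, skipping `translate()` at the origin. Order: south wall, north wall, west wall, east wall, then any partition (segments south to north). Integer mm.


cube([4000, 100, 2800]);
translate([0, 2400, 0]) cube([4000, 100, 2800]);
translate([0, 100, 0]) cube([100, 2300, 2800]);
translate([3900, 100, 0]) cube([100, 2300, 2800]);
translate([2000, 100, 0]) cube([100, 500, 2800]);
translate([2000, 1600, 0]) cube([100, 800, 2800]);


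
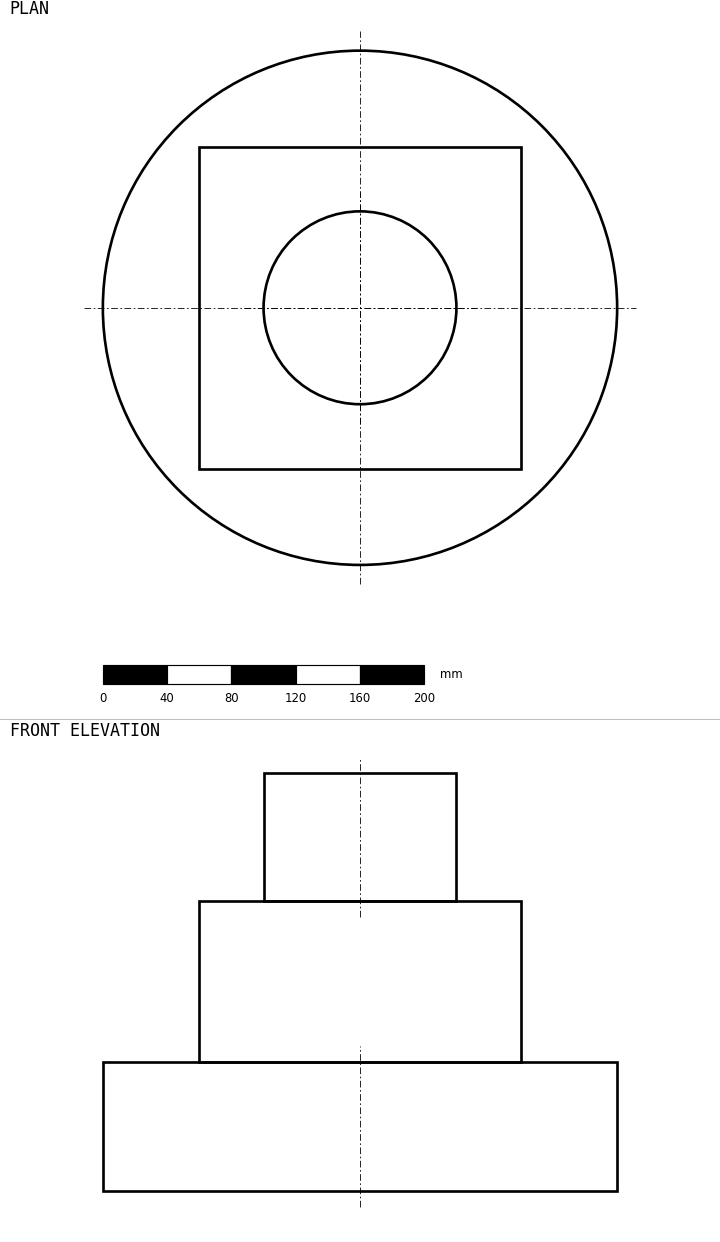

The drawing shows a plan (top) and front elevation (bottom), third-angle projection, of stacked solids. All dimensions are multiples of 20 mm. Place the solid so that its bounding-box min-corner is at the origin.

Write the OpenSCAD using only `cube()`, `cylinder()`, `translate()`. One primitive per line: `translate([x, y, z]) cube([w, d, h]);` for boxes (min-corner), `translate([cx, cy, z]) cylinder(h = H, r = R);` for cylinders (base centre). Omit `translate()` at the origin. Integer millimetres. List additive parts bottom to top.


translate([160, 160, 0]) cylinder(h = 80, r = 160);
translate([60, 60, 80]) cube([200, 200, 100]);
translate([160, 160, 180]) cylinder(h = 80, r = 60);
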